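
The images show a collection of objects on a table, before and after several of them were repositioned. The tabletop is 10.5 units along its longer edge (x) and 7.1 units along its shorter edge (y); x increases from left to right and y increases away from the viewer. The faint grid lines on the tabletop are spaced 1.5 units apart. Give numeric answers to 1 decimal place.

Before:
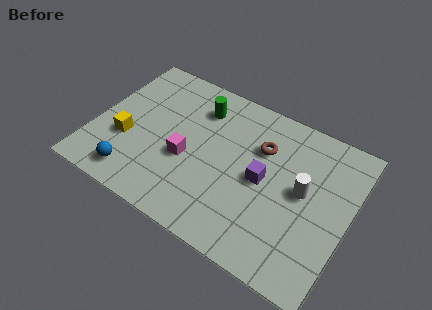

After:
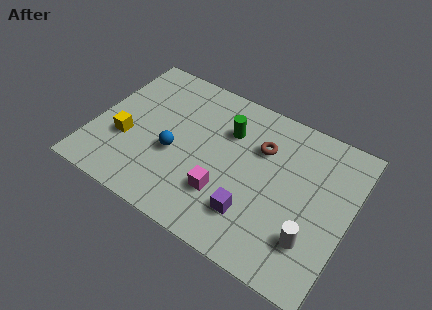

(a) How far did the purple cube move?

1.7

From (7.0, 3.5) to (6.8, 1.8), the purple cube covered √(0.2² + 1.7²) ≈ 1.7 units.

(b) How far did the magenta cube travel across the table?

1.9

The magenta cube moved from about (3.9, 2.9) to (5.6, 2.1), a distance of √(1.7² + 0.8²) ≈ 1.9.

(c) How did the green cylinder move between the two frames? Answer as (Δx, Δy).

(1.3, -0.5)

The green cylinder was at about (4.0, 5.5) and moved to about (5.3, 5.0).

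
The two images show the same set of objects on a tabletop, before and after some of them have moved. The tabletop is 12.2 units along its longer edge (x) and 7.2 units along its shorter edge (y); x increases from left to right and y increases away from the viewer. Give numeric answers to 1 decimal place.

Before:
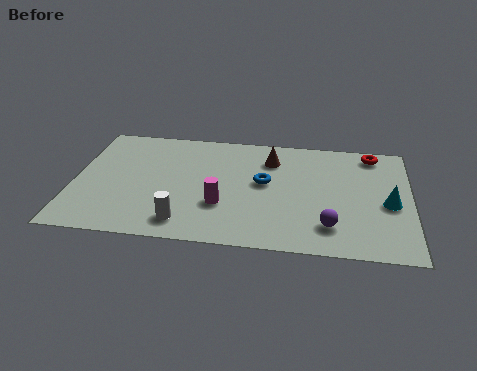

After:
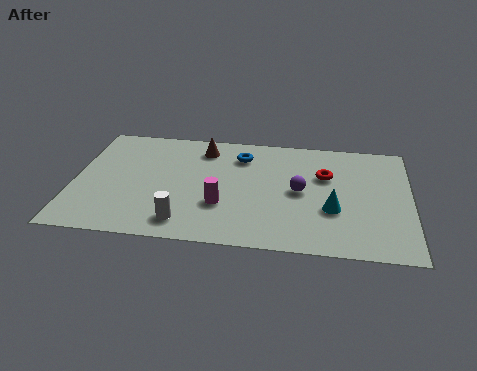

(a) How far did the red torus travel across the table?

2.3

The red torus was near (10.8, 6.3) before and (9.1, 4.7) after, so it travelled √(1.7² + 1.6²) ≈ 2.3 units.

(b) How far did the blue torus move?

1.8

The blue torus moved from about (6.9, 4.0) to (6.0, 5.6), a distance of √(0.9² + 1.6²) ≈ 1.8.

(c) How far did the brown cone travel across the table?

2.5

From (7.1, 5.5) to (4.6, 5.9), the brown cone covered √(2.5² + 0.4²) ≈ 2.5 units.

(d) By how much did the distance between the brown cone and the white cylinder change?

-0.5

The distance was about 5.2 in the first image and 4.7 in the second, so they moved 0.5 units closer together.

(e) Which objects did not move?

the magenta cylinder and the white cylinder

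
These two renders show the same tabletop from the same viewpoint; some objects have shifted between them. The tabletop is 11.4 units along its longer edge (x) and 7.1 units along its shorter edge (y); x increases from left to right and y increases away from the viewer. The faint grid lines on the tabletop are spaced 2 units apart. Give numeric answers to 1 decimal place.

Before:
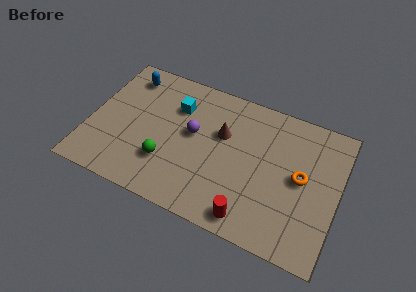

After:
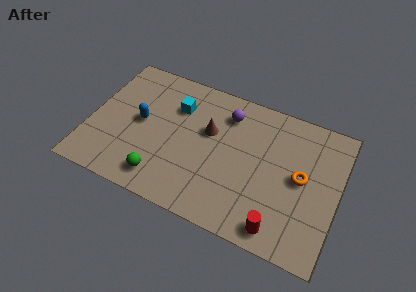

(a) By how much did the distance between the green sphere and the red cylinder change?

+1.2

They were about 4.2 units apart before and 5.4 after — 1.2 units further apart.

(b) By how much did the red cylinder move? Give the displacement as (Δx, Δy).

(1.3, 0.0)

The red cylinder was at about (7.7, 0.9) and moved to about (9.0, 0.9).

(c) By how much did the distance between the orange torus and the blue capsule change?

-1.2

The distance was about 8.6 in the first image and 7.4 in the second, so they moved 1.2 units closer together.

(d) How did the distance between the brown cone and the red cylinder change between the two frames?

+1.0

They were about 4.0 units apart before and 5.0 after — 1.0 units further apart.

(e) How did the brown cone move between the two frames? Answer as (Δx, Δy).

(-0.6, -0.1)

The brown cone started near (6.0, 4.5) and ended near (5.4, 4.4).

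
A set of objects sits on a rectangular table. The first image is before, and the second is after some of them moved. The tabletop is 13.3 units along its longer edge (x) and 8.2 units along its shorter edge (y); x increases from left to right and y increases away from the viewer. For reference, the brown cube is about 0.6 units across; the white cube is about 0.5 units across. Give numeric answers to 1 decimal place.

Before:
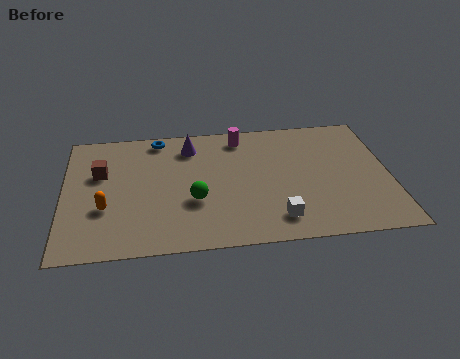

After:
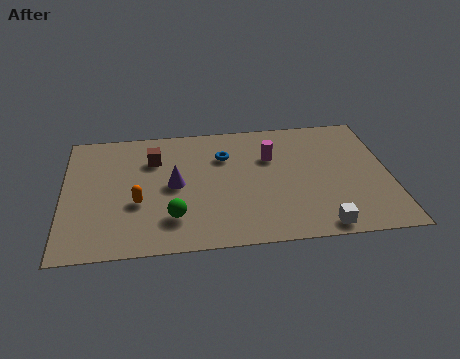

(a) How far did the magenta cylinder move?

1.9

The magenta cylinder moved from about (7.3, 7.0) to (8.5, 5.5), a distance of √(1.2² + 1.5²) ≈ 1.9.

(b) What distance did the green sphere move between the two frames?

1.3

From (5.3, 3.0) to (4.4, 2.0), the green sphere covered √(0.9² + 1.0²) ≈ 1.3 units.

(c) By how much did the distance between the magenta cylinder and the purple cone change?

+2.1

The distance was about 2.1 in the first image and 4.2 in the second, so they moved 2.1 units further apart.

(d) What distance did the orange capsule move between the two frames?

1.3

The orange capsule moved from about (1.7, 2.9) to (3.0, 3.1), a distance of √(1.3² + 0.2²) ≈ 1.3.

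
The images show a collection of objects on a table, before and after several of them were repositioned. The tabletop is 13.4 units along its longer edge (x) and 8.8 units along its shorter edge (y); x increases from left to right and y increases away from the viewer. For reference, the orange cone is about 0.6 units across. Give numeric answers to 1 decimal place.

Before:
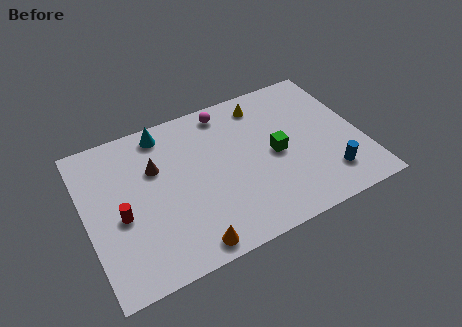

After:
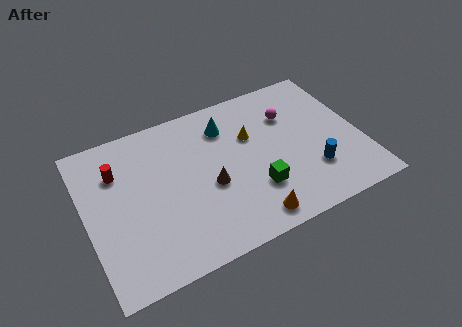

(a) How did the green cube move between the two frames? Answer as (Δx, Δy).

(-1.2, -1.6)

The green cube was at about (9.2, 4.2) and moved to about (8.0, 2.6).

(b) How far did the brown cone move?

3.2

From (3.5, 5.8) to (5.9, 3.7), the brown cone covered √(2.4² + 2.1²) ≈ 3.2 units.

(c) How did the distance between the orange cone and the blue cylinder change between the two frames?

-3.5

They were about 7.1 units apart before and 3.6 after — 3.5 units closer together.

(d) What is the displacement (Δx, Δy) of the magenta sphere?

(3.0, -1.5)

The magenta sphere started near (7.2, 7.7) and ended near (10.2, 6.2).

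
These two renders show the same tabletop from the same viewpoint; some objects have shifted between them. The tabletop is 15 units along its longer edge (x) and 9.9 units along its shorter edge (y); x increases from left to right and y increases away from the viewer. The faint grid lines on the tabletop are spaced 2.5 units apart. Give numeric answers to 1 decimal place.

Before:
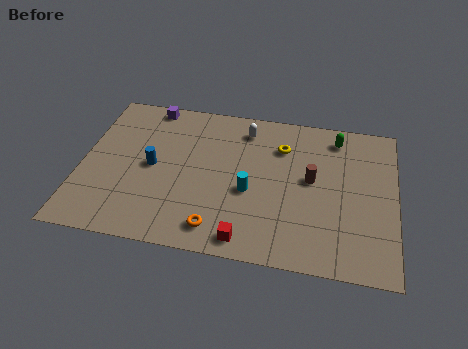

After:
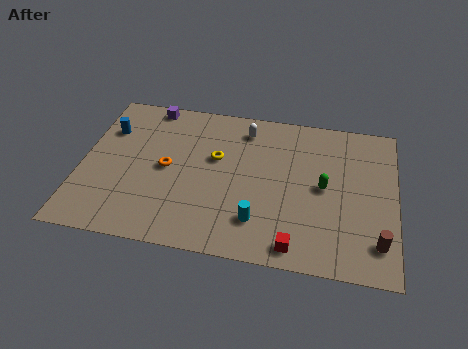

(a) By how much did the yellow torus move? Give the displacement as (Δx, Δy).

(-3.1, -1.3)

The yellow torus started near (9.5, 7.3) and ended near (6.4, 6.0).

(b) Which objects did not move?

the white capsule and the purple cube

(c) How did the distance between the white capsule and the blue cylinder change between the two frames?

+1.3

The distance was about 5.4 in the first image and 6.7 in the second, so they moved 1.3 units further apart.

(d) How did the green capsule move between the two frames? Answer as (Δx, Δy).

(-0.5, -3.4)

The green capsule was at about (12.1, 8.4) and moved to about (11.6, 5.0).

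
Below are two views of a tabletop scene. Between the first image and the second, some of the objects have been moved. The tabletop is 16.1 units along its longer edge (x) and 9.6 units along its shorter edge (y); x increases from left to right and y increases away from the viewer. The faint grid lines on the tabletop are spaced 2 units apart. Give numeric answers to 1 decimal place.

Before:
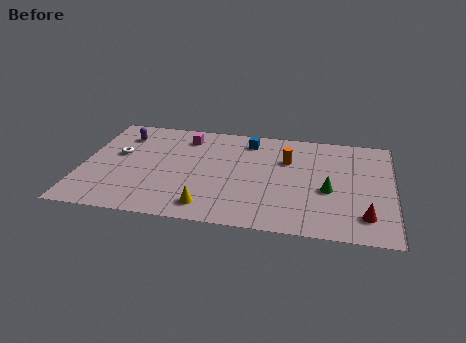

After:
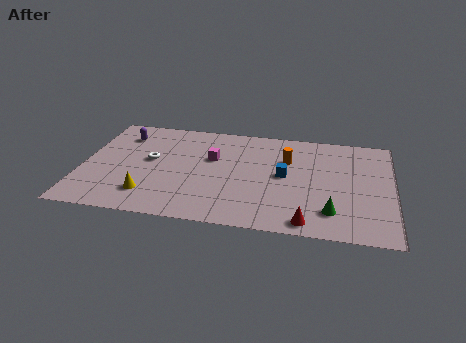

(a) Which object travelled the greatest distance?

the blue cube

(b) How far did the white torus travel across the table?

1.7

From (1.8, 5.6) to (3.5, 5.3), the white torus covered √(1.7² + 0.3²) ≈ 1.7 units.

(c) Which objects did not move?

the orange cylinder and the purple capsule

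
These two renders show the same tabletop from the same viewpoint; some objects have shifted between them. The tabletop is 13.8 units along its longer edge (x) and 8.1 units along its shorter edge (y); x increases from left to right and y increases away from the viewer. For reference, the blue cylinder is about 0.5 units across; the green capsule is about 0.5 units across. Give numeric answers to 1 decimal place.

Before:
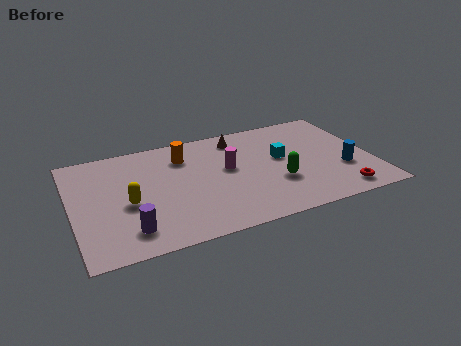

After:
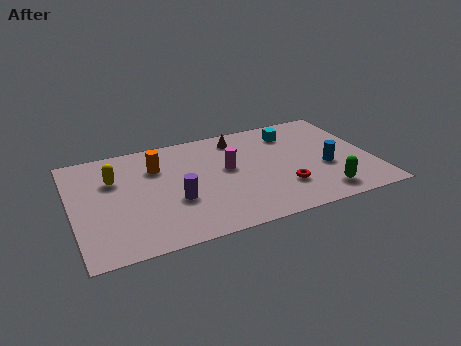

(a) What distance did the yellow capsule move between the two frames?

2.1

The yellow capsule moved from about (2.5, 3.5) to (2.0, 5.5), a distance of √(0.5² + 2.0²) ≈ 2.1.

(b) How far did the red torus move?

2.8

The red torus moved from about (12.0, 1.1) to (9.5, 2.3), a distance of √(2.5² + 1.2²) ≈ 2.8.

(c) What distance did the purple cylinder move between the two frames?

2.6

From (2.4, 1.6) to (4.6, 3.0), the purple cylinder covered √(2.2² + 1.4²) ≈ 2.6 units.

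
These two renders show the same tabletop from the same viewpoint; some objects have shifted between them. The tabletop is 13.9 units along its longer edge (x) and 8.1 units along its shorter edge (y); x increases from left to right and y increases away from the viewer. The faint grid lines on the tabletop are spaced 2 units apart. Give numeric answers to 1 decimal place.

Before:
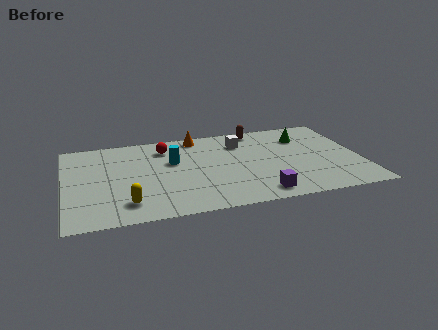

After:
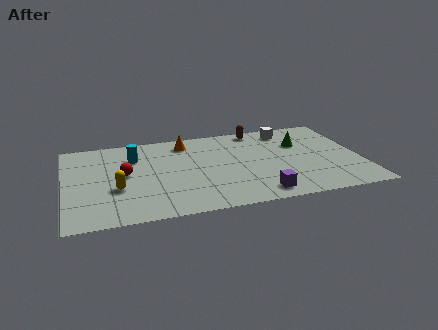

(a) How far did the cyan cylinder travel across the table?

2.0

The cyan cylinder moved from about (5.1, 5.0) to (3.3, 5.8), a distance of √(1.8² + 0.8²) ≈ 2.0.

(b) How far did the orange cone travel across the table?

0.8

The orange cone moved from about (6.4, 7.2) to (5.8, 6.7), a distance of √(0.6² + 0.5²) ≈ 0.8.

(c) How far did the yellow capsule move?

1.5

The yellow capsule was near (2.8, 1.6) before and (2.4, 3.0) after, so it travelled √(0.4² + 1.4²) ≈ 1.5 units.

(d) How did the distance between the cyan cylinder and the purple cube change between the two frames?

+1.9

The distance was about 5.4 in the first image and 7.3 in the second, so they moved 1.9 units further apart.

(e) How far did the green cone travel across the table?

0.6

From (11.4, 6.0) to (11.2, 5.4), the green cone covered √(0.2² + 0.6²) ≈ 0.6 units.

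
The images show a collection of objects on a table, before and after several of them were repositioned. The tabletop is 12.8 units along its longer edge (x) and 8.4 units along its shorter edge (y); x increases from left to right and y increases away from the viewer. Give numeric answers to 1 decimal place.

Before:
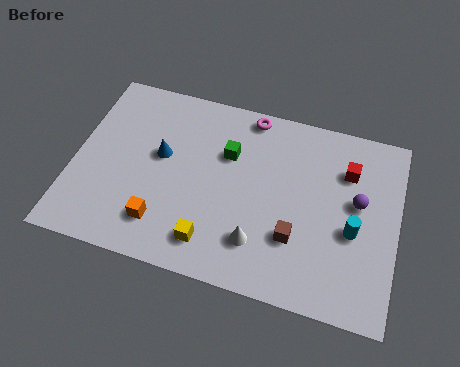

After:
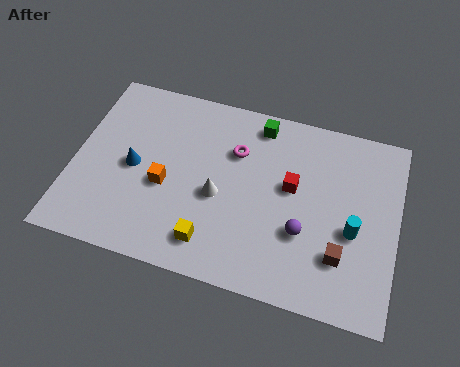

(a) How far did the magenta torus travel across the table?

1.8

The magenta torus was near (6.7, 7.6) before and (6.3, 5.8) after, so it travelled √(0.4² + 1.8²) ≈ 1.8 units.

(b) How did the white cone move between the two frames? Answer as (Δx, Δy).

(-1.7, 1.6)

From the two frames, the white cone sits at roughly (7.5, 2.0) before and (5.8, 3.6) after.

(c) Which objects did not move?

the yellow cube and the cyan cylinder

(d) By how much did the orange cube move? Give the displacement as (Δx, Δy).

(0.0, 1.7)

From the two frames, the orange cube sits at roughly (3.7, 1.8) before and (3.7, 3.5) after.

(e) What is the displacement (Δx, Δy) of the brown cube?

(1.8, -0.3)

The brown cube was at about (8.9, 2.6) and moved to about (10.7, 2.3).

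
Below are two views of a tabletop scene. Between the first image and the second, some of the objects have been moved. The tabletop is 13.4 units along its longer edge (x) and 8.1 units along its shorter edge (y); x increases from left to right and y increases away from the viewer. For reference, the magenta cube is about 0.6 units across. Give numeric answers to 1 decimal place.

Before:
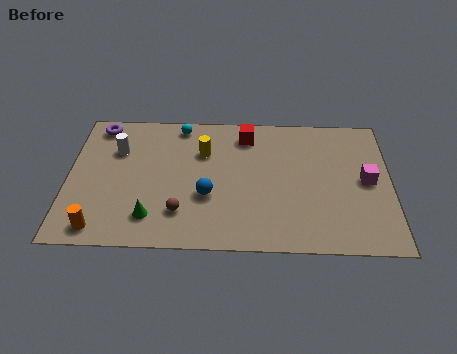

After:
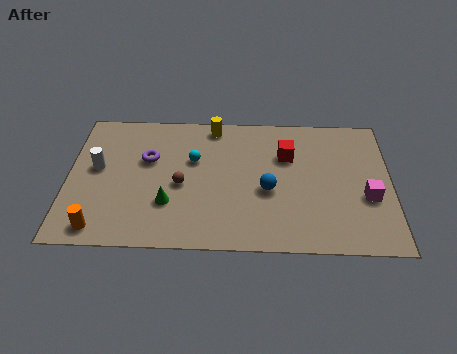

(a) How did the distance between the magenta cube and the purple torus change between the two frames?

-2.3

They were about 11.6 units apart before and 9.3 after — 2.3 units closer together.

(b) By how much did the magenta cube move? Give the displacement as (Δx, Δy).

(0.0, -1.0)

From the two frames, the magenta cube sits at roughly (12.4, 4.1) before and (12.4, 3.1) after.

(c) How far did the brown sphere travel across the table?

1.6

The brown sphere was near (4.7, 2.0) before and (4.7, 3.6) after, so it travelled √(0.0² + 1.6²) ≈ 1.6 units.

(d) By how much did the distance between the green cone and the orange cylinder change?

+1.0

The distance was about 2.2 in the first image and 3.2 in the second, so they moved 1.0 units further apart.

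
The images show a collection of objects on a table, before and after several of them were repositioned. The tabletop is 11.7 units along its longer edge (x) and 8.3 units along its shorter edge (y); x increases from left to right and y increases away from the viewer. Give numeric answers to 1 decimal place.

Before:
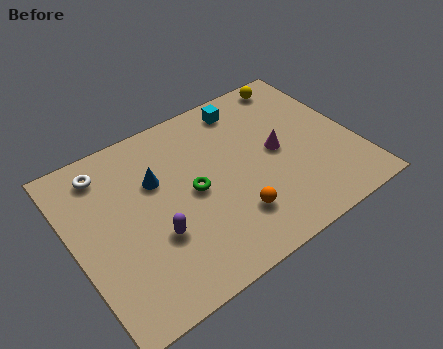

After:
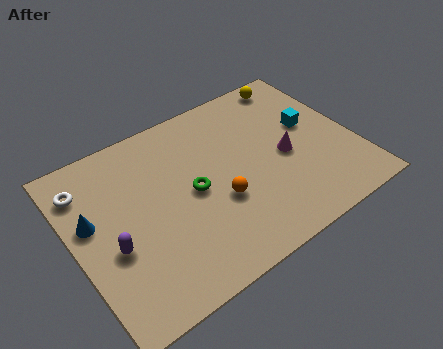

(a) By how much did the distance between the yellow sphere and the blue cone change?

+2.8

The distance was about 6.7 in the first image and 9.5 in the second, so they moved 2.8 units further apart.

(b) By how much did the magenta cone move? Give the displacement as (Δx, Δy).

(0.3, -0.4)

The magenta cone started near (8.5, 4.2) and ended near (8.8, 3.8).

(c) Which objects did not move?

the yellow sphere and the green torus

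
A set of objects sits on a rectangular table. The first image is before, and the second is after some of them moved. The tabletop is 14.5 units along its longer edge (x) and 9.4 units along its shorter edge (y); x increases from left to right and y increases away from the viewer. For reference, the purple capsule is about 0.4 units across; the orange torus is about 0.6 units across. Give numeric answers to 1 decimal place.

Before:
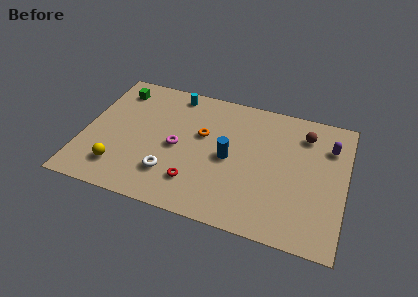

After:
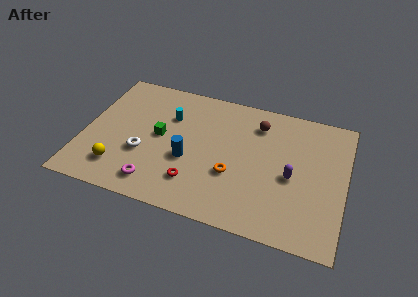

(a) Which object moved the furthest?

the green cube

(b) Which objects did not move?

the yellow sphere and the red torus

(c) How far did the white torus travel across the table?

1.9

From (5.0, 2.4) to (3.4, 3.4), the white torus covered √(1.6² + 1.0²) ≈ 1.9 units.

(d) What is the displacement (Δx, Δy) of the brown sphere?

(-2.6, 0.0)

The brown sphere was at about (12.1, 7.4) and moved to about (9.5, 7.4).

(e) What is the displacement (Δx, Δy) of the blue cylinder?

(-2.2, -0.8)

The blue cylinder started near (8.1, 4.5) and ended near (5.9, 3.7).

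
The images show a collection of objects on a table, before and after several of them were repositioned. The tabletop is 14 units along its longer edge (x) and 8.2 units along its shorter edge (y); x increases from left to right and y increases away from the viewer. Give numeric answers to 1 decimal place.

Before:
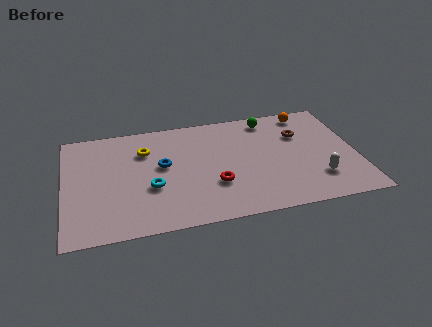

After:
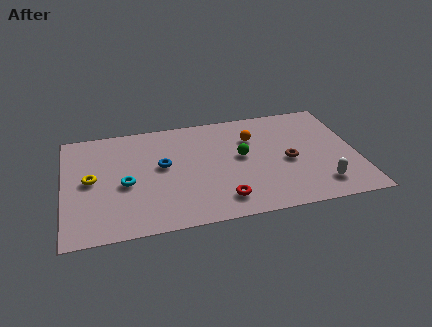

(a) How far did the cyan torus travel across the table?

1.3

The cyan torus moved from about (4.1, 3.1) to (2.9, 3.6), a distance of √(1.2² + 0.5²) ≈ 1.3.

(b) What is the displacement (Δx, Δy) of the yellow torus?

(-2.6, -1.7)

The yellow torus was at about (3.9, 5.9) and moved to about (1.3, 4.2).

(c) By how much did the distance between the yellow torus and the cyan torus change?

-1.1

Before: roughly 2.8 units apart; after: 1.7. That's 1.1 units closer together.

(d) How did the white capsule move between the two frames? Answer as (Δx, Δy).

(0.1, -0.5)

The white capsule started near (12.0, 2.1) and ended near (12.1, 1.6).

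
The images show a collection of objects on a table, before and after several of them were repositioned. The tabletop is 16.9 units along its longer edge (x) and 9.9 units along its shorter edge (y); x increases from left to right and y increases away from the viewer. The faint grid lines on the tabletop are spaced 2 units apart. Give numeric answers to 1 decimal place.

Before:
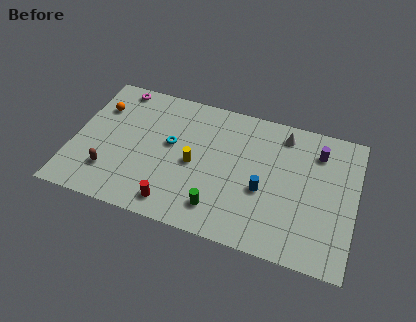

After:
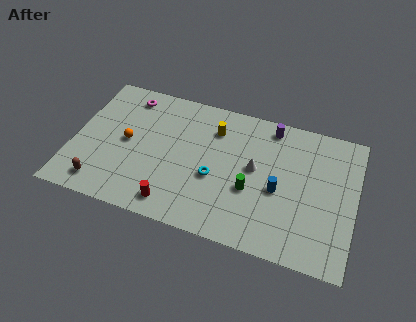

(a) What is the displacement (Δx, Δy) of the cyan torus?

(2.8, -1.6)

The cyan torus started near (5.8, 5.6) and ended near (8.6, 4.0).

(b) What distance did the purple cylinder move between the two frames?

3.1

The purple cylinder was near (14.5, 7.7) before and (11.6, 8.7) after, so it travelled √(2.9² + 1.0²) ≈ 3.1 units.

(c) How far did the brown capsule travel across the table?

1.1

The brown capsule moved from about (2.4, 2.5) to (2.0, 1.5), a distance of √(0.4² + 1.0²) ≈ 1.1.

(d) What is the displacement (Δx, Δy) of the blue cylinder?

(0.9, 0.3)

From the two frames, the blue cylinder sits at roughly (11.5, 4.0) before and (12.4, 4.3) after.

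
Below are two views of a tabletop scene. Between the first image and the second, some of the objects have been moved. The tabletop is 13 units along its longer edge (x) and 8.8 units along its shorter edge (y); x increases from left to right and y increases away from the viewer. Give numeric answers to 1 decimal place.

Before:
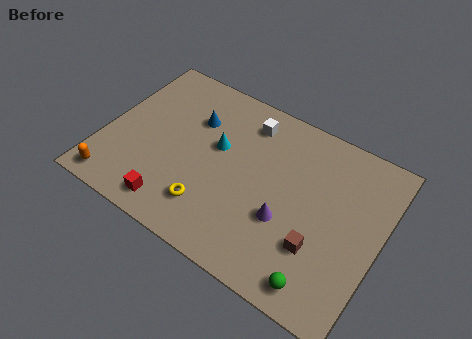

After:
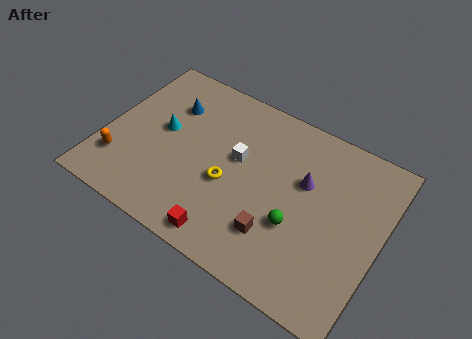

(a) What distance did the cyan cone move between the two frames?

2.6

The cyan cone was near (5.2, 5.2) before and (2.6, 4.8) after, so it travelled √(2.6² + 0.4²) ≈ 2.6 units.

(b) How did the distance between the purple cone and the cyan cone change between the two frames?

+2.6

Before: roughly 4.1 units apart; after: 6.7. That's 2.6 units further apart.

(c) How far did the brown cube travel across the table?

1.9

The brown cube was near (10.4, 2.7) before and (8.5, 2.3) after, so it travelled √(1.9² + 0.4²) ≈ 1.9 units.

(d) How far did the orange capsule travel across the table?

1.2

From (1.0, 1.0) to (1.0, 2.2), the orange capsule covered √(0.0² + 1.2²) ≈ 1.2 units.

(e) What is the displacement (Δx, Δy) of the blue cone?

(-1.2, 0.2)

The blue cone started near (3.9, 6.1) and ended near (2.7, 6.3).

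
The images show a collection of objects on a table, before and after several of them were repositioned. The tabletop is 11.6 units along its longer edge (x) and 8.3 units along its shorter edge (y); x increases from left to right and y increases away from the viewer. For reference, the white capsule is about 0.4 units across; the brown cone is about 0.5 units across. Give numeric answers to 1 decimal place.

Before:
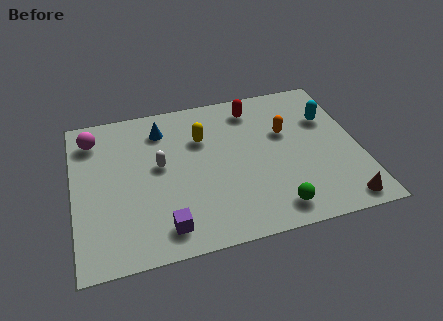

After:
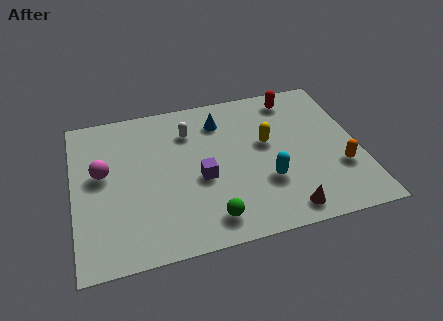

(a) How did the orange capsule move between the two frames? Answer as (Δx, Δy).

(2.0, -2.5)

The orange capsule was at about (8.7, 5.2) and moved to about (10.7, 2.7).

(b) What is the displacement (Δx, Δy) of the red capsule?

(1.7, 0.2)

The red capsule was at about (7.5, 6.9) and moved to about (9.2, 7.1).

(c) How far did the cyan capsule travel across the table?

4.0

The cyan capsule was near (10.5, 5.6) before and (7.7, 2.7) after, so it travelled √(2.8² + 2.9²) ≈ 4.0 units.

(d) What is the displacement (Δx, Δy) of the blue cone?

(2.4, -0.1)

The blue cone was at about (3.7, 6.6) and moved to about (6.1, 6.5).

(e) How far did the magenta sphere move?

2.0

The magenta sphere moved from about (0.9, 6.7) to (1.2, 4.7), a distance of √(0.3² + 2.0²) ≈ 2.0.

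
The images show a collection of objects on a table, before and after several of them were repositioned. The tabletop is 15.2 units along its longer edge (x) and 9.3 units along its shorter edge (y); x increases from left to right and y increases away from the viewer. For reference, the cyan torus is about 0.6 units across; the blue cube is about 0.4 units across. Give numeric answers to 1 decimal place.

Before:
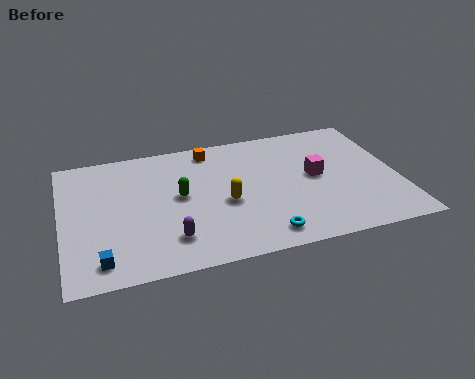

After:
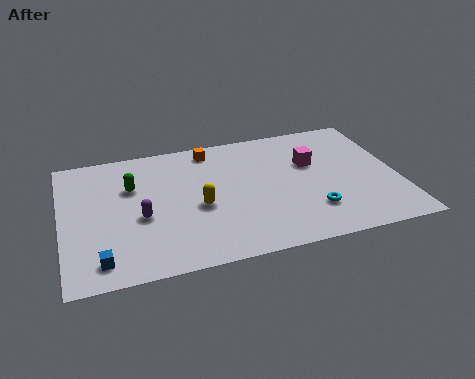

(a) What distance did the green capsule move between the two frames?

2.4

From (5.3, 5.0) to (3.2, 6.2), the green capsule covered √(2.1² + 1.2²) ≈ 2.4 units.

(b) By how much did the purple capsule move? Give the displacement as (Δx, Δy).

(-1.2, 1.8)

The purple capsule started near (4.7, 2.1) and ended near (3.5, 3.9).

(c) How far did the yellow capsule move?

1.2

From (7.3, 4.0) to (6.1, 4.0), the yellow capsule covered √(1.2² + 0.0²) ≈ 1.2 units.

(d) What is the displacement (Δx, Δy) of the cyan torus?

(2.3, 1.1)

From the two frames, the cyan torus sits at roughly (8.8, 1.3) before and (11.1, 2.4) after.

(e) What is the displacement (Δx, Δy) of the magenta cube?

(-0.1, 1.0)

From the two frames, the magenta cube sits at roughly (11.5, 4.9) before and (11.4, 5.9) after.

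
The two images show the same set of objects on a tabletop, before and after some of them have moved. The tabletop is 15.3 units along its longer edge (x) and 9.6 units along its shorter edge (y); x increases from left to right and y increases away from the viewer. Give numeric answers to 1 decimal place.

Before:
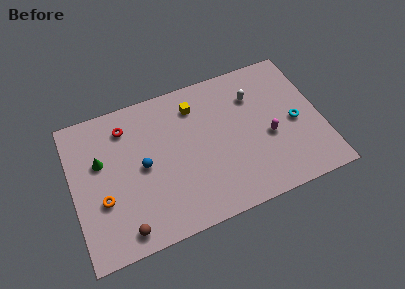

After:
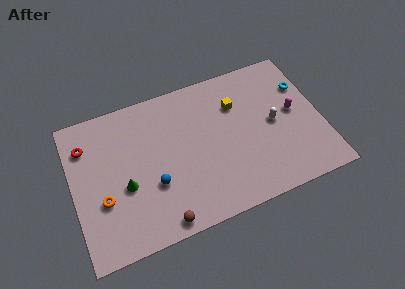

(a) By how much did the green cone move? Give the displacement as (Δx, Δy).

(1.3, -2.1)

The green cone started near (1.8, 6.0) and ended near (3.1, 3.9).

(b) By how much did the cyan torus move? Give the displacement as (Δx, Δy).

(0.8, 2.3)

The cyan torus was at about (13.7, 4.4) and moved to about (14.5, 6.7).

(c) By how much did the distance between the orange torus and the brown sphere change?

+1.7

They were about 2.5 units apart before and 4.2 after — 1.7 units further apart.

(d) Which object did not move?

the orange torus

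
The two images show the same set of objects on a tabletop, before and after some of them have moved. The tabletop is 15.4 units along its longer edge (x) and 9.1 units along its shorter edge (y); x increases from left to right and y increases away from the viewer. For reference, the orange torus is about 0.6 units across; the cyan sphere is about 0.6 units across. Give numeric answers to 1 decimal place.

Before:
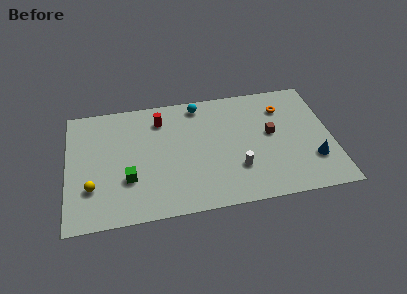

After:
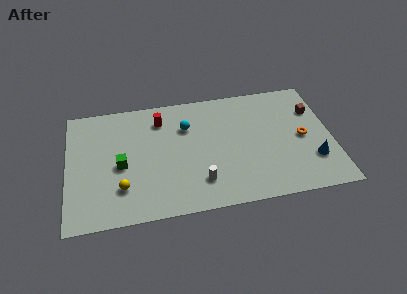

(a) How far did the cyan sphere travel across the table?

1.8

The cyan sphere was near (7.8, 8.0) before and (7.0, 6.4) after, so it travelled √(0.8² + 1.6²) ≈ 1.8 units.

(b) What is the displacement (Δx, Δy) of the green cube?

(-0.4, 1.1)

The green cube was at about (3.5, 3.0) and moved to about (3.1, 4.1).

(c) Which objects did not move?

the red cylinder and the blue cone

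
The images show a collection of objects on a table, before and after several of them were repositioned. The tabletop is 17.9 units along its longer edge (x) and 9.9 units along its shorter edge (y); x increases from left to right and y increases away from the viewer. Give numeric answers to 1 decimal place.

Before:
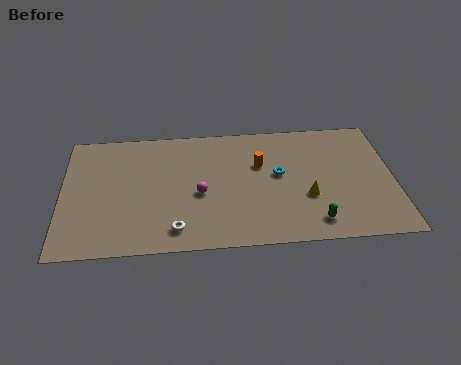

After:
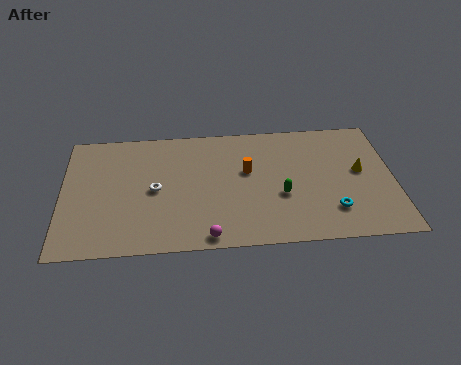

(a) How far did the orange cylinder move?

0.9

From (10.7, 6.4) to (10.0, 5.9), the orange cylinder covered √(0.7² + 0.5²) ≈ 0.9 units.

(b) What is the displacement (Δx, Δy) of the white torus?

(-1.1, 3.2)

The white torus started near (6.1, 1.6) and ended near (5.0, 4.8).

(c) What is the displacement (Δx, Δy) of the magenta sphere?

(0.4, -3.4)

From the two frames, the magenta sphere sits at roughly (7.4, 4.3) before and (7.8, 0.9) after.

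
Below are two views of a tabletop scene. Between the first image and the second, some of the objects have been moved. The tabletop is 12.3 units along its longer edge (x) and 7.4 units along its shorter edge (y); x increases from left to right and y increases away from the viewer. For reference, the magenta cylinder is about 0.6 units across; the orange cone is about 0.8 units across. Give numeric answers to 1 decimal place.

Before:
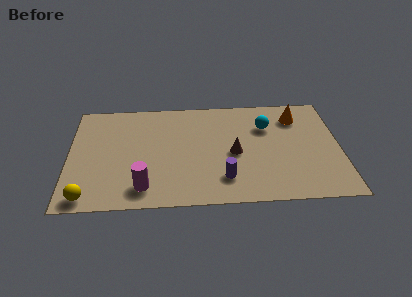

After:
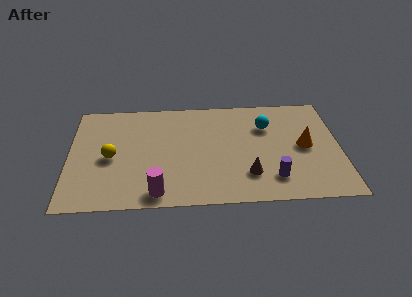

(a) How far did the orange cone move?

2.1

From (10.4, 5.8) to (10.7, 3.7), the orange cone covered √(0.3² + 2.1²) ≈ 2.1 units.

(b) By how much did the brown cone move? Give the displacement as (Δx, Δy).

(0.6, -1.5)

The brown cone was at about (7.5, 3.4) and moved to about (8.1, 1.9).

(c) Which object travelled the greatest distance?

the yellow sphere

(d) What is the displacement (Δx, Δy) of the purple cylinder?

(2.2, -0.1)

From the two frames, the purple cylinder sits at roughly (7.0, 1.7) before and (9.2, 1.6) after.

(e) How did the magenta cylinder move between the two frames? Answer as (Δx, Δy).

(0.6, -0.4)

The magenta cylinder was at about (3.4, 1.3) and moved to about (4.0, 0.9).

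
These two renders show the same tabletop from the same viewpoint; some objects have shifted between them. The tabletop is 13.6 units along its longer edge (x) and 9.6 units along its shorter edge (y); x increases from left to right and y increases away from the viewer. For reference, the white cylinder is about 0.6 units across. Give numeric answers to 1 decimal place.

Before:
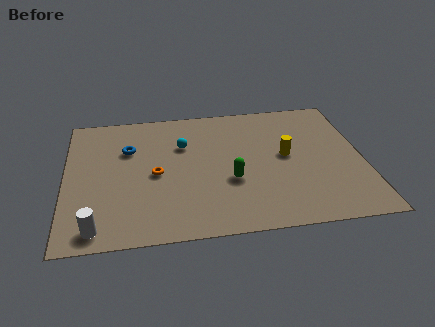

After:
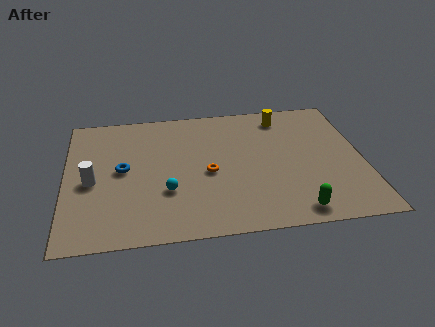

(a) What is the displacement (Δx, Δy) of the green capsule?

(2.8, -2.5)

The green capsule was at about (7.5, 3.6) and moved to about (10.3, 1.1).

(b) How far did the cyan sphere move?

3.4

The cyan sphere moved from about (5.4, 6.5) to (4.6, 3.2), a distance of √(0.8² + 3.3²) ≈ 3.4.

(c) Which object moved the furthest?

the green capsule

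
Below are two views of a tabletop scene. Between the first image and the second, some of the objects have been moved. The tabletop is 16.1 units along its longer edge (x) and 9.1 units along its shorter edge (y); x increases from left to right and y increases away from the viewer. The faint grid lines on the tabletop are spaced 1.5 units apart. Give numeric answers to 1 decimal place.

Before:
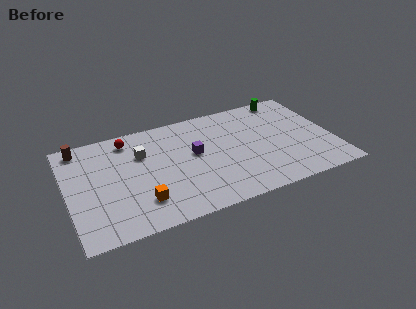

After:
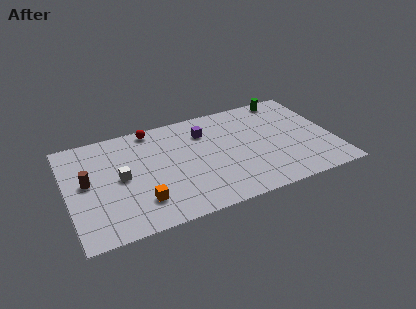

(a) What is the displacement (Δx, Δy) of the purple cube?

(0.8, 1.7)

From the two frames, the purple cube sits at roughly (7.7, 5.1) before and (8.5, 6.8) after.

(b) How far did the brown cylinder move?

3.1

The brown cylinder moved from about (1.0, 8.0) to (1.2, 4.9), a distance of √(0.2² + 3.1²) ≈ 3.1.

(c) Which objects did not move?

the green cylinder and the orange cube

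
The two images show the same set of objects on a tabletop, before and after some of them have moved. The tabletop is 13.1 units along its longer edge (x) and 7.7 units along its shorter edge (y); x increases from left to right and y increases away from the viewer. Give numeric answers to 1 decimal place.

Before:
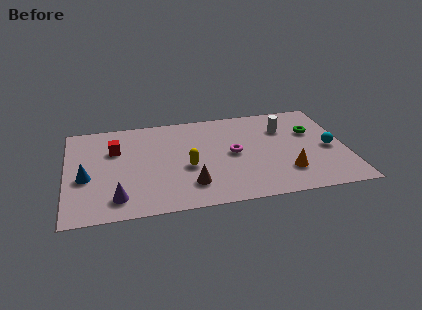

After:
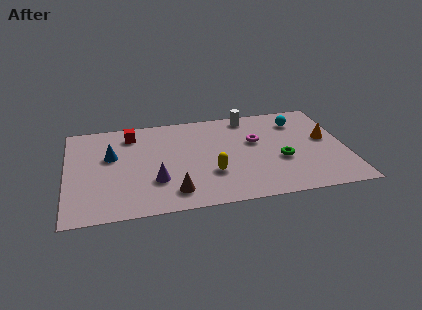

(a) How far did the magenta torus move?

1.4

From (7.8, 3.9) to (8.9, 4.7), the magenta torus covered √(1.1² + 0.8²) ≈ 1.4 units.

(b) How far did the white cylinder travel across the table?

2.1

The white cylinder moved from about (10.3, 5.5) to (8.7, 6.8), a distance of √(1.6² + 1.3²) ≈ 2.1.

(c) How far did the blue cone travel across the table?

1.9

From (0.9, 3.2) to (2.1, 4.7), the blue cone covered √(1.2² + 1.5²) ≈ 1.9 units.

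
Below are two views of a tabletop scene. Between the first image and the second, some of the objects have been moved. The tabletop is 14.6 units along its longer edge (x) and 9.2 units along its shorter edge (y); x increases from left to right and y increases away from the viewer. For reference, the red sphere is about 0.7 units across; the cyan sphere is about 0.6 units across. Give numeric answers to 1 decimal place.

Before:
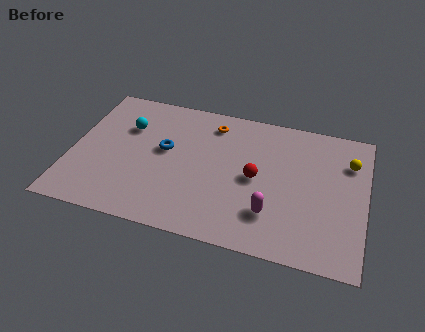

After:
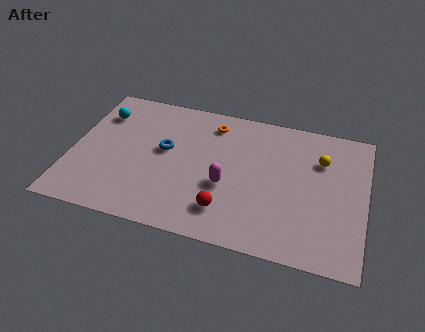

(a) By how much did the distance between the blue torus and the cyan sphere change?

+1.5

The distance was about 2.3 in the first image and 3.8 in the second, so they moved 1.5 units further apart.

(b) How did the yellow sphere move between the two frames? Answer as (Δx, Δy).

(-1.4, -0.2)

The yellow sphere was at about (13.7, 6.7) and moved to about (12.3, 6.5).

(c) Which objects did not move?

the orange torus and the blue torus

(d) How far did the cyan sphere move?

1.5

The cyan sphere moved from about (2.6, 6.3) to (1.2, 6.9), a distance of √(1.4² + 0.6²) ≈ 1.5.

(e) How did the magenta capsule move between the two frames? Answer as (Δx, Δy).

(-2.3, 1.2)

The magenta capsule started near (10.1, 2.4) and ended near (7.8, 3.6).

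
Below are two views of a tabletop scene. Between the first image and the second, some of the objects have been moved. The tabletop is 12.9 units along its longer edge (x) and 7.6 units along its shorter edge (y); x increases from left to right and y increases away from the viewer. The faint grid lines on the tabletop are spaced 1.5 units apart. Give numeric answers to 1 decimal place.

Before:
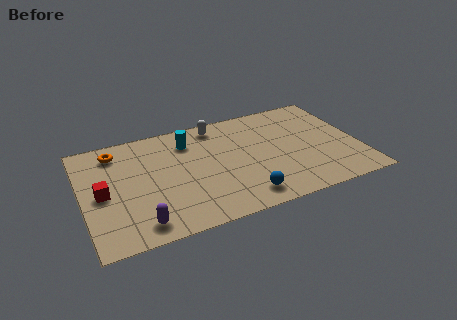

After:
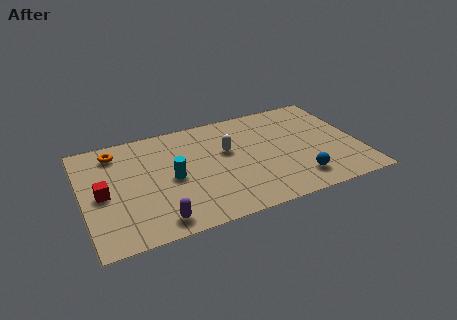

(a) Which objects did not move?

the orange torus and the red cube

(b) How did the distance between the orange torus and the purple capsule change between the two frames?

+0.3

The distance was about 5.2 in the first image and 5.5 in the second, so they moved 0.3 units further apart.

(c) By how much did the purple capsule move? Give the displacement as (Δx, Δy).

(0.8, -0.1)

The purple capsule started near (2.4, 1.1) and ended near (3.2, 1.0).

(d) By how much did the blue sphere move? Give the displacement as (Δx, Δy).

(2.6, 0.3)

From the two frames, the blue sphere sits at roughly (7.2, 1.2) before and (9.8, 1.5) after.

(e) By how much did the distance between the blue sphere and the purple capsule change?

+1.8

They were about 4.8 units apart before and 6.6 after — 1.8 units further apart.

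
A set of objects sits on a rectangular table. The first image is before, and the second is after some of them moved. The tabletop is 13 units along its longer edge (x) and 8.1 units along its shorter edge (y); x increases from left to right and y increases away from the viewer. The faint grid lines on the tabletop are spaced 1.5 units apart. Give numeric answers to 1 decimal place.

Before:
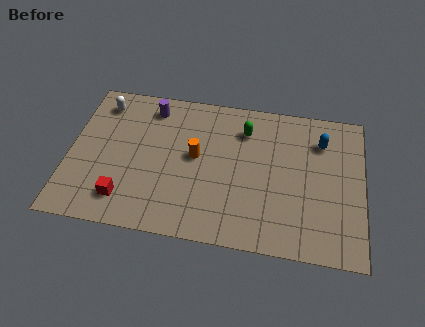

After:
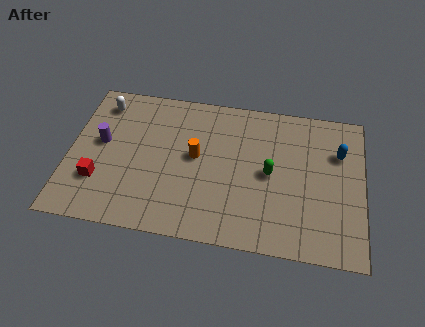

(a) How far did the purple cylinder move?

3.1

The purple cylinder moved from about (3.5, 6.8) to (1.4, 4.5), a distance of √(2.1² + 2.3²) ≈ 3.1.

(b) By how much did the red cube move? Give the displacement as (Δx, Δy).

(-1.2, 0.8)

The red cube was at about (2.6, 1.6) and moved to about (1.4, 2.4).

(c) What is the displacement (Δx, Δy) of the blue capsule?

(0.8, -0.5)

From the two frames, the blue capsule sits at roughly (11.1, 6.1) before and (11.9, 5.6) after.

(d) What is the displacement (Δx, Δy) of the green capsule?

(1.2, -2.2)

The green capsule started near (7.7, 6.2) and ended near (8.9, 4.0).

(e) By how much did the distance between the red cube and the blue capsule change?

+1.4

They were about 9.6 units apart before and 11.0 after — 1.4 units further apart.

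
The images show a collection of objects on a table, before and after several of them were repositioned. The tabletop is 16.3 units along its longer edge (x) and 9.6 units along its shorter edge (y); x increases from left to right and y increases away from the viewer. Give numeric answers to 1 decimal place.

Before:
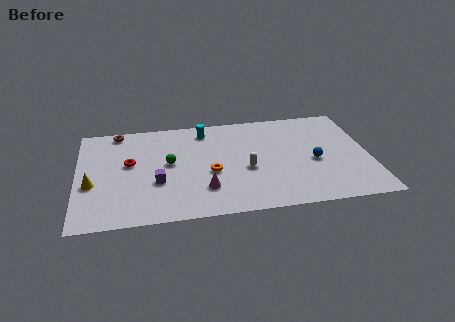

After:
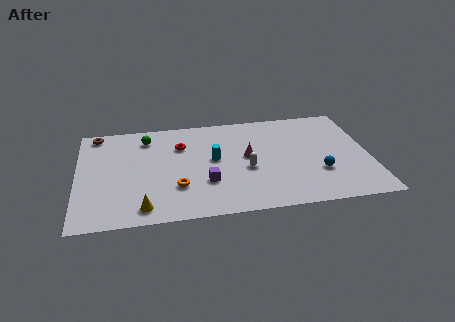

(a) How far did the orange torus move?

2.2

The orange torus was near (7.4, 4.0) before and (5.5, 2.9) after, so it travelled √(1.9² + 1.1²) ≈ 2.2 units.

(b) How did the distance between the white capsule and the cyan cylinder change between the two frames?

-2.5

The distance was about 4.7 in the first image and 2.2 in the second, so they moved 2.5 units closer together.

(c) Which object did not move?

the white capsule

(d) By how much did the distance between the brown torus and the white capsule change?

+1.0

Before: roughly 8.5 units apart; after: 9.5. That's 1.0 units further apart.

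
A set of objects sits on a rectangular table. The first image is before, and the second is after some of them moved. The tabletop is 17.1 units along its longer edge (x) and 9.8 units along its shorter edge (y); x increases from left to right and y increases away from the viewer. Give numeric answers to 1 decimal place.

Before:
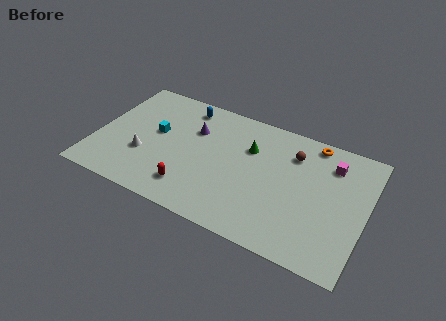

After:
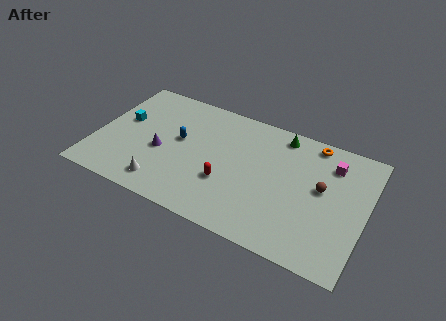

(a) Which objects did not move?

the orange torus and the magenta cube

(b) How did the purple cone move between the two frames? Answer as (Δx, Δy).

(-1.8, -2.6)

From the two frames, the purple cone sits at roughly (6.0, 6.7) before and (4.2, 4.1) after.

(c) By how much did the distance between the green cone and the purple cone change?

+4.9

The distance was about 3.6 in the first image and 8.5 in the second, so they moved 4.9 units further apart.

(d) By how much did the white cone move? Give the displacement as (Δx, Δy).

(1.5, -1.8)

From the two frames, the white cone sits at roughly (3.2, 3.4) before and (4.7, 1.6) after.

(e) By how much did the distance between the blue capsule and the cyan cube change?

+0.4

They were about 3.3 units apart before and 3.7 after — 0.4 units further apart.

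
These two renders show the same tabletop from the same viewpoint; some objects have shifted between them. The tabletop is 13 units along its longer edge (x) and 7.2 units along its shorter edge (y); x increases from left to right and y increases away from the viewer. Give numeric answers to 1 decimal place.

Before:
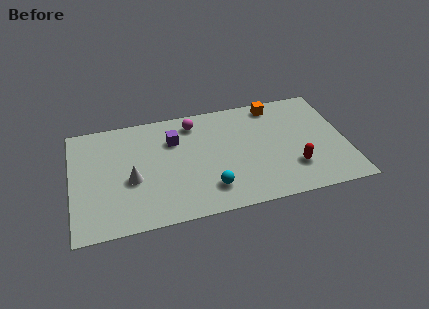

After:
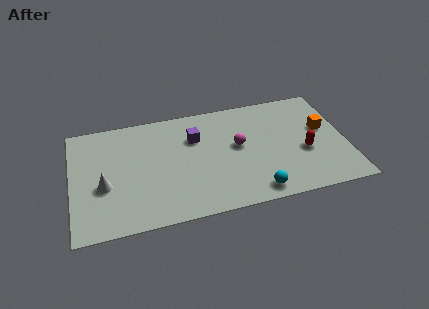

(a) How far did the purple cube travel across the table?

1.0

From (4.9, 5.1) to (5.9, 5.0), the purple cube covered √(1.0² + 0.1²) ≈ 1.0 units.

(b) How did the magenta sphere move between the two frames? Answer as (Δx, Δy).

(2.0, -2.0)

The magenta sphere started near (5.9, 6.0) and ended near (7.9, 4.0).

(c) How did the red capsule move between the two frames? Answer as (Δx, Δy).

(0.6, 0.9)

From the two frames, the red capsule sits at roughly (10.4, 2.0) before and (11.0, 2.9) after.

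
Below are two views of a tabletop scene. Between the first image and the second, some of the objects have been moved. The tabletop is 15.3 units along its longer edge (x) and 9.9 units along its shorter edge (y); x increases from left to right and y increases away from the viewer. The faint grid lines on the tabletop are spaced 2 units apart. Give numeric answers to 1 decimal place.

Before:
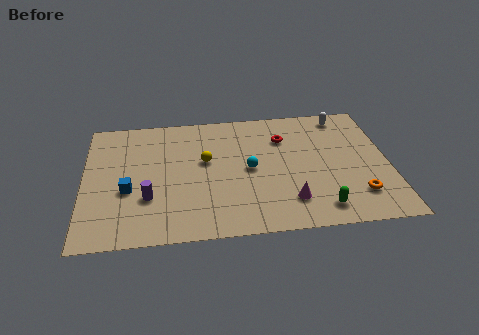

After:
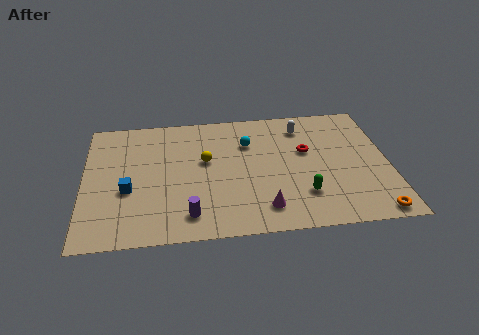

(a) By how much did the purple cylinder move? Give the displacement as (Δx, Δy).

(2.0, -1.5)

The purple cylinder started near (3.2, 3.2) and ended near (5.2, 1.7).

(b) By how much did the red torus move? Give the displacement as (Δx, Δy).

(1.1, -1.2)

From the two frames, the red torus sits at roughly (10.1, 7.2) before and (11.2, 6.0) after.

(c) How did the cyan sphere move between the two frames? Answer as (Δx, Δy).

(0.0, 2.1)

From the two frames, the cyan sphere sits at roughly (8.3, 4.9) before and (8.3, 7.0) after.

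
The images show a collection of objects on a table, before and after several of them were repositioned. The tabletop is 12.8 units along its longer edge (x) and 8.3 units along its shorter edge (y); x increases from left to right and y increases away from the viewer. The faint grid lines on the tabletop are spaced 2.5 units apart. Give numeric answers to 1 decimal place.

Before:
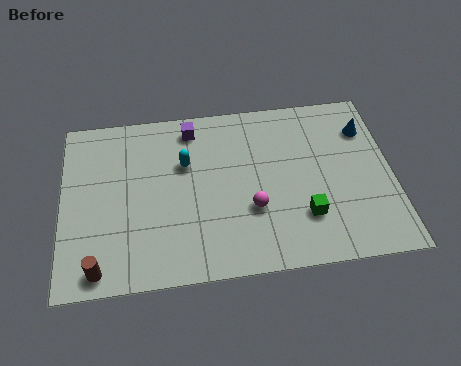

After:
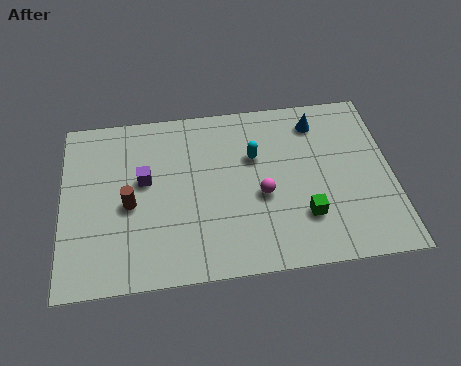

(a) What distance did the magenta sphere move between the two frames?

0.7

The magenta sphere moved from about (7.3, 2.9) to (7.7, 3.5), a distance of √(0.4² + 0.6²) ≈ 0.7.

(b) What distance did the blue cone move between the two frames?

2.0

The blue cone was near (11.9, 6.2) before and (10.0, 6.8) after, so it travelled √(1.9² + 0.6²) ≈ 2.0 units.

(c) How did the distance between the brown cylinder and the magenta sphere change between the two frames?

-1.1

They were about 6.2 units apart before and 5.1 after — 1.1 units closer together.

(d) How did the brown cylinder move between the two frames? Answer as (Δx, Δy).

(1.2, 2.8)

From the two frames, the brown cylinder sits at roughly (1.4, 0.9) before and (2.6, 3.7) after.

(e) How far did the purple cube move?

3.0

The purple cube was near (5.1, 7.1) before and (3.2, 4.8) after, so it travelled √(1.9² + 2.3²) ≈ 3.0 units.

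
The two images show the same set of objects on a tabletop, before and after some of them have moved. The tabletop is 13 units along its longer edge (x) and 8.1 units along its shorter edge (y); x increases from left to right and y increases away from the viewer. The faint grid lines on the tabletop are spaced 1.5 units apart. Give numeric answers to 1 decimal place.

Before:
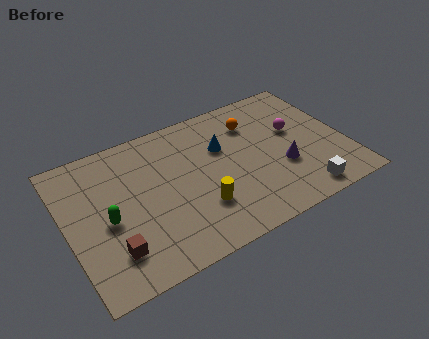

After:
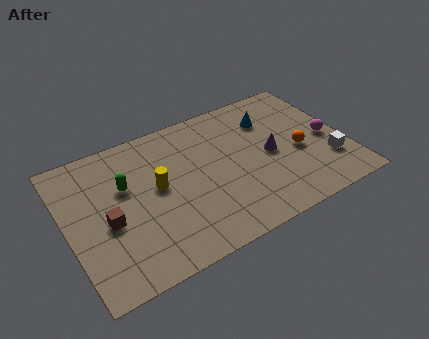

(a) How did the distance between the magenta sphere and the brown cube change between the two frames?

+0.9

They were about 9.5 units apart before and 10.4 after — 0.9 units further apart.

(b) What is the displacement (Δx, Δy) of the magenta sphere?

(1.4, -1.1)

The magenta sphere was at about (10.8, 4.8) and moved to about (12.2, 3.7).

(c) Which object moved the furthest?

the orange sphere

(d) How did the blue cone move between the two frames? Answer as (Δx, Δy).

(2.4, 0.7)

The blue cone started near (7.4, 5.3) and ended near (9.8, 6.0).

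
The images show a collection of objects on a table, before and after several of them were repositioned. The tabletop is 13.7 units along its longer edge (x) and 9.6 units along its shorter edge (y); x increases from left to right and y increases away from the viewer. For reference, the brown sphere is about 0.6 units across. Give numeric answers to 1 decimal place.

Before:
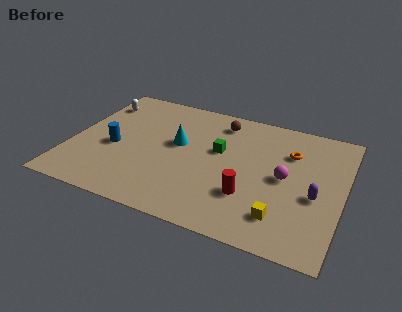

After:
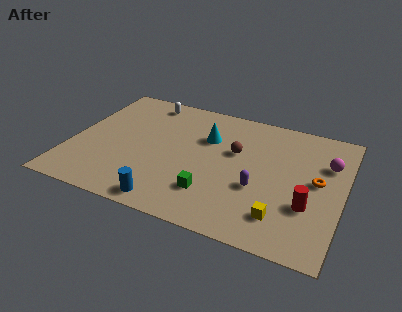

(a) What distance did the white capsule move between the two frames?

2.6

The white capsule moved from about (0.9, 7.5) to (3.3, 8.4), a distance of √(2.4² + 0.9²) ≈ 2.6.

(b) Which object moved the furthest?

the blue cylinder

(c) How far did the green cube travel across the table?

3.3

The green cube moved from about (7.4, 5.7) to (7.4, 2.4), a distance of √(0.0² + 3.3²) ≈ 3.3.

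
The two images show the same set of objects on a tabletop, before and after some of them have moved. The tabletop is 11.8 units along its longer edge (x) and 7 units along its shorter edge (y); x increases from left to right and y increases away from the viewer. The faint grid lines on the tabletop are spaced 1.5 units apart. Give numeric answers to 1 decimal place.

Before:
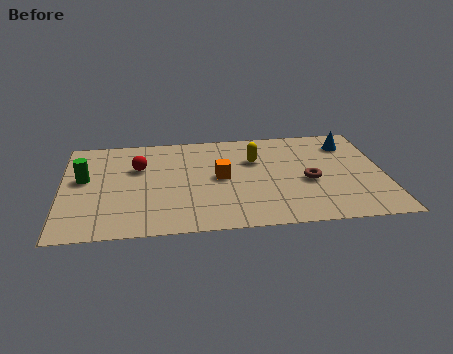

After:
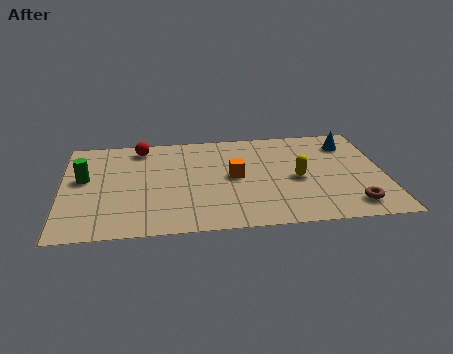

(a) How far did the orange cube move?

0.5

From (5.8, 3.6) to (6.3, 3.6), the orange cube covered √(0.5² + 0.0²) ≈ 0.5 units.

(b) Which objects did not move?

the green cylinder and the blue cone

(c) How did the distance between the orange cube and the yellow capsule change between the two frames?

+0.6

Before: roughly 1.7 units apart; after: 2.3. That's 0.6 units further apart.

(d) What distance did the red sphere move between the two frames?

1.4

The red sphere was near (2.8, 4.6) before and (2.9, 6.0) after, so it travelled √(0.1² + 1.4²) ≈ 1.4 units.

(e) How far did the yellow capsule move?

2.1

The yellow capsule moved from about (7.1, 4.7) to (8.6, 3.2), a distance of √(1.5² + 1.5²) ≈ 2.1.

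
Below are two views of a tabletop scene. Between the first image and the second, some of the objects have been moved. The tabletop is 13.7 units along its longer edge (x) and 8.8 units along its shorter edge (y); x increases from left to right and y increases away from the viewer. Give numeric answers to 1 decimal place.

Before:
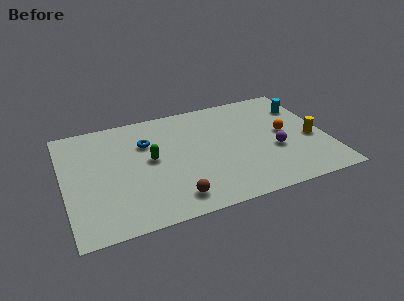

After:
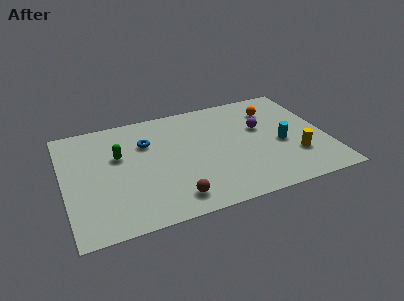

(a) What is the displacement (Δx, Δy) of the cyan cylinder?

(-1.5, -2.7)

The cyan cylinder was at about (12.8, 6.5) and moved to about (11.3, 3.8).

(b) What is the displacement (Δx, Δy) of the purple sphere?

(-0.5, 2.0)

The purple sphere started near (10.9, 3.4) and ended near (10.4, 5.4).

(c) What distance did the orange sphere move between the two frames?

2.1

The orange sphere was near (11.6, 4.6) before and (11.2, 6.7) after, so it travelled √(0.4² + 2.1²) ≈ 2.1 units.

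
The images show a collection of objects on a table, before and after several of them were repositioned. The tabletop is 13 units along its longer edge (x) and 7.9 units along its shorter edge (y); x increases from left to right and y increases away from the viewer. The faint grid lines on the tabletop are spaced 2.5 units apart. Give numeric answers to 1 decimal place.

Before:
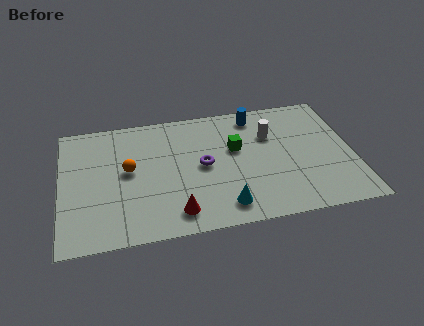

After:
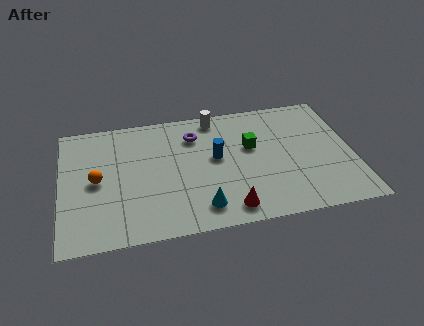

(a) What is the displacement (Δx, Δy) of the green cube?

(0.7, 0.0)

From the two frames, the green cube sits at roughly (7.8, 4.8) before and (8.5, 4.8) after.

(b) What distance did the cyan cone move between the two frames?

1.0

The cyan cone was near (7.1, 1.3) before and (6.1, 1.4) after, so it travelled √(1.0² + 0.1²) ≈ 1.0 units.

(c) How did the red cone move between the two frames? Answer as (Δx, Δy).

(2.3, -0.2)

From the two frames, the red cone sits at roughly (5.0, 1.3) before and (7.3, 1.1) after.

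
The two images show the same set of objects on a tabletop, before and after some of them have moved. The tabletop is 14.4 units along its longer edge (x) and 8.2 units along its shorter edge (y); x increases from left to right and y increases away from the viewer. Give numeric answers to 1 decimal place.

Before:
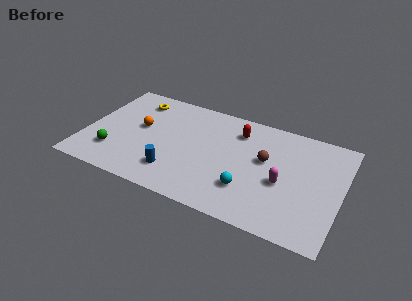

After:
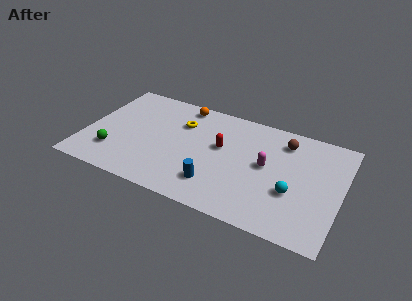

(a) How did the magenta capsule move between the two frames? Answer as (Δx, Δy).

(-1.0, 0.9)

From the two frames, the magenta capsule sits at roughly (11.2, 3.5) before and (10.2, 4.4) after.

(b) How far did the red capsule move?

1.8

From (8.4, 6.4) to (7.6, 4.8), the red capsule covered √(0.8² + 1.6²) ≈ 1.8 units.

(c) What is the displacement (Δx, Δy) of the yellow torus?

(2.7, -0.9)

From the two frames, the yellow torus sits at roughly (2.5, 6.7) before and (5.2, 5.8) after.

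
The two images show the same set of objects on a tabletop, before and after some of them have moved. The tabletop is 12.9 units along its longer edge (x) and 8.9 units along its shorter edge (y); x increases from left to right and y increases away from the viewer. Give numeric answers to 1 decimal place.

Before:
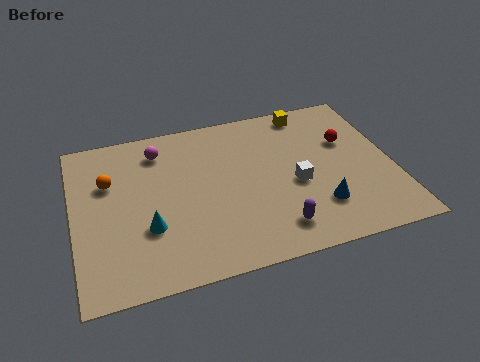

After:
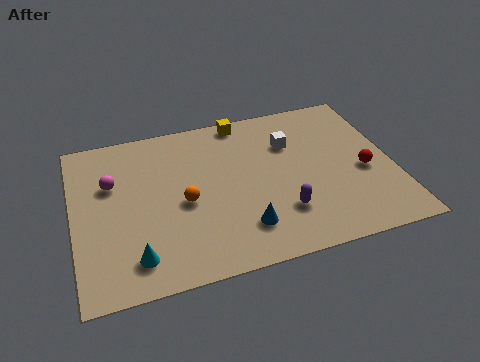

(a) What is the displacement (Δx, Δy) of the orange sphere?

(2.9, -1.9)

The orange sphere started near (1.5, 5.9) and ended near (4.4, 4.0).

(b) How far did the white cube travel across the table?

2.4

From (8.9, 3.8) to (8.9, 6.2), the white cube covered √(0.0² + 2.4²) ≈ 2.4 units.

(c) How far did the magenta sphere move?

2.4

The magenta sphere moved from about (3.6, 7.2) to (1.6, 5.8), a distance of √(2.0² + 1.4²) ≈ 2.4.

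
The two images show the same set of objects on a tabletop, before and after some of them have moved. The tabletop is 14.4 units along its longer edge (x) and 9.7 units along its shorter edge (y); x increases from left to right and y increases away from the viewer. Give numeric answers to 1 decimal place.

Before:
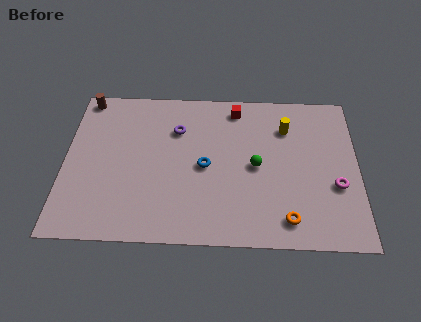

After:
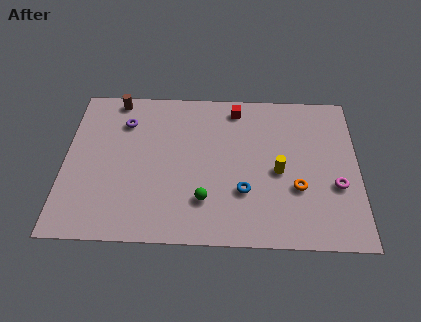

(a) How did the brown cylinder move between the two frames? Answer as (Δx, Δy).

(1.5, 0.0)

From the two frames, the brown cylinder sits at roughly (0.9, 8.8) before and (2.4, 8.8) after.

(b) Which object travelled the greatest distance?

the green sphere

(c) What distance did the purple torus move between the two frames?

2.6

From (5.5, 6.9) to (2.9, 7.3), the purple torus covered √(2.6² + 0.4²) ≈ 2.6 units.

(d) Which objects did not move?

the magenta torus and the red cube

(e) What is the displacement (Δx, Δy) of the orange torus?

(0.5, 1.9)

From the two frames, the orange torus sits at roughly (10.9, 1.5) before and (11.4, 3.4) after.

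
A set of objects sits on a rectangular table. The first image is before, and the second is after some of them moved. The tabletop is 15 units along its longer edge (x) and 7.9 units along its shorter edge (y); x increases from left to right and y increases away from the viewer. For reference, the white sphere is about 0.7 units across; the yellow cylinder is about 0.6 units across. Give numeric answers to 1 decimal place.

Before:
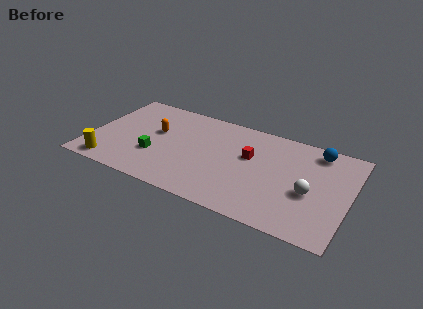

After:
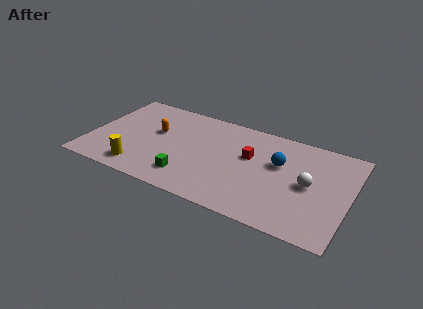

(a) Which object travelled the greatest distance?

the blue sphere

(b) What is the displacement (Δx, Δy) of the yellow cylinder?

(1.7, 0.3)

The yellow cylinder started near (1.5, 1.0) and ended near (3.2, 1.3).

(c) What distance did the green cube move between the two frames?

2.3

From (3.9, 2.7) to (6.0, 1.7), the green cube covered √(2.1² + 1.0²) ≈ 2.3 units.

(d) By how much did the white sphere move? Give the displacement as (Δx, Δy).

(-0.1, 0.6)

From the two frames, the white sphere sits at roughly (12.8, 3.3) before and (12.7, 3.9) after.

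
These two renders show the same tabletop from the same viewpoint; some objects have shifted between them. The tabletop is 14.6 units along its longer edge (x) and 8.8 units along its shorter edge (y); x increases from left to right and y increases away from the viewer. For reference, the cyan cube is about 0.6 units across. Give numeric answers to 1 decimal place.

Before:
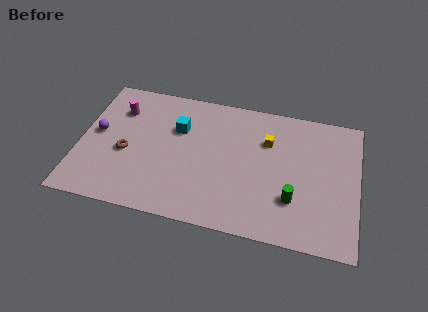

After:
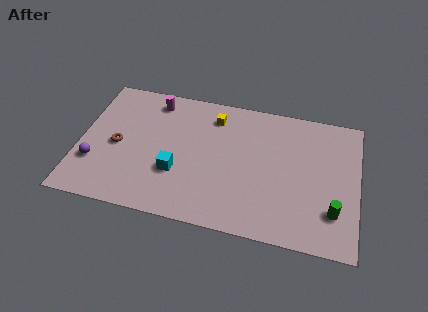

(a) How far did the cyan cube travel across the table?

2.9

The cyan cube was near (5.1, 5.9) before and (5.2, 3.0) after, so it travelled √(0.1² + 2.9²) ≈ 2.9 units.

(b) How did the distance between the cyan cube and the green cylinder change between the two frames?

+1.2

Before: roughly 7.0 units apart; after: 8.2. That's 1.2 units further apart.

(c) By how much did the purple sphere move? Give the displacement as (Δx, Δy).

(0.0, -2.0)

The purple sphere was at about (0.9, 4.7) and moved to about (0.9, 2.7).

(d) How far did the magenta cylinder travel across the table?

2.1

From (1.9, 6.5) to (3.7, 7.5), the magenta cylinder covered √(1.8² + 1.0²) ≈ 2.1 units.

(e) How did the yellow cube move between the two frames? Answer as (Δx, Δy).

(-2.9, 1.0)

The yellow cube was at about (9.8, 6.1) and moved to about (6.9, 7.1).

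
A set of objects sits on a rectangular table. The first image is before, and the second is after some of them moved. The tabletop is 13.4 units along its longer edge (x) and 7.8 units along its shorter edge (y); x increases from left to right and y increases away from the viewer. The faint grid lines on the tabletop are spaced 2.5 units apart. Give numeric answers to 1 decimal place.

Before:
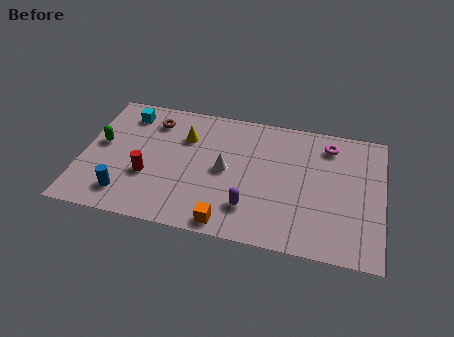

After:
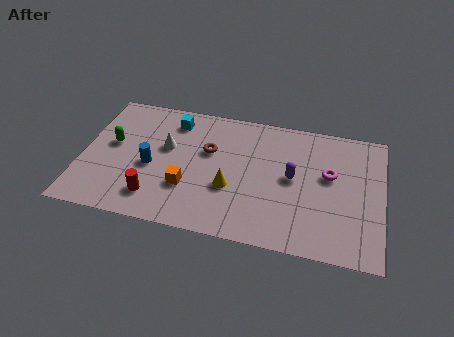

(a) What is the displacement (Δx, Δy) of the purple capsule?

(1.8, 2.2)

From the two frames, the purple capsule sits at roughly (7.6, 1.9) before and (9.4, 4.1) after.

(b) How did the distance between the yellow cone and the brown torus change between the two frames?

+0.6

The distance was about 1.7 in the first image and 2.3 in the second, so they moved 0.6 units further apart.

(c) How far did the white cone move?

2.8

The white cone moved from about (6.4, 3.9) to (3.7, 4.7), a distance of √(2.7² + 0.8²) ≈ 2.8.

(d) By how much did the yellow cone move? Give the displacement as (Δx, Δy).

(2.2, -2.6)

The yellow cone started near (4.5, 5.5) and ended near (6.7, 2.9).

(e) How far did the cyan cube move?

2.1

From (1.8, 6.4) to (3.9, 6.4), the cyan cube covered √(2.1² + 0.0²) ≈ 2.1 units.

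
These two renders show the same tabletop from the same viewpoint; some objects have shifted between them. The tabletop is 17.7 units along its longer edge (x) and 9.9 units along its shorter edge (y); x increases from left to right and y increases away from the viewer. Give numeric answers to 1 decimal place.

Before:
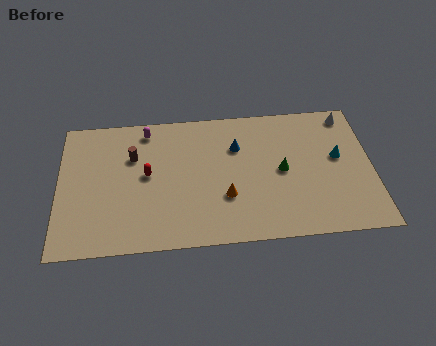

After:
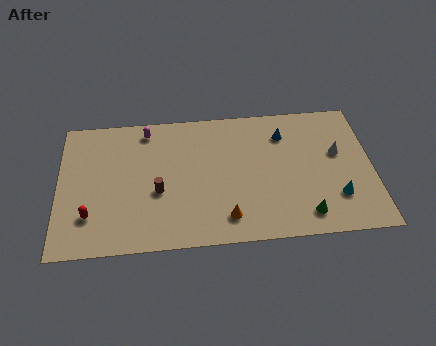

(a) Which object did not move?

the magenta capsule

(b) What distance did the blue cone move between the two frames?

2.8

The blue cone was near (10.1, 6.9) before and (12.8, 7.6) after, so it travelled √(2.7² + 0.7²) ≈ 2.8 units.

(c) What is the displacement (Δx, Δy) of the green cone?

(1.2, -3.3)

The green cone was at about (12.6, 4.9) and moved to about (13.8, 1.6).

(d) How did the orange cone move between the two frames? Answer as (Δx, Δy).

(0.0, -1.5)

From the two frames, the orange cone sits at roughly (9.4, 3.3) before and (9.4, 1.8) after.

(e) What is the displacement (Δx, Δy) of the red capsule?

(-3.2, -2.7)

From the two frames, the red capsule sits at roughly (5.0, 5.3) before and (1.8, 2.6) after.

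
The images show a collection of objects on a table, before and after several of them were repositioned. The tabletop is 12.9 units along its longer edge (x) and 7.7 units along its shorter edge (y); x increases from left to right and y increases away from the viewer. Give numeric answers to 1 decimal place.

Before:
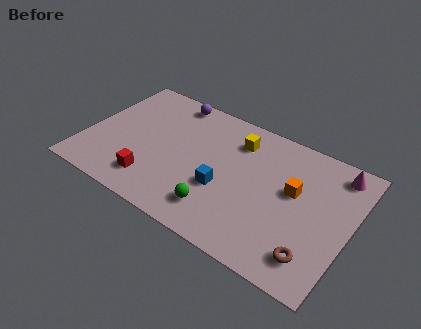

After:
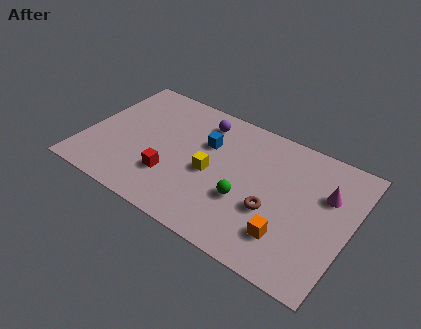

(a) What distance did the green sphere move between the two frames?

1.6

The green sphere was near (6.9, 1.6) before and (8.0, 2.8) after, so it travelled √(1.1² + 1.2²) ≈ 1.6 units.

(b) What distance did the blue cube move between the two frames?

2.5

From (6.9, 2.9) to (5.7, 5.1), the blue cube covered √(1.2² + 2.2²) ≈ 2.5 units.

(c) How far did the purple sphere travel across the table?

1.8

The purple sphere moved from about (3.6, 6.9) to (5.3, 6.3), a distance of √(1.7² + 0.6²) ≈ 1.8.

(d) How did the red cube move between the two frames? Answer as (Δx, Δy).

(0.8, 0.7)

The red cube started near (3.6, 1.6) and ended near (4.4, 2.3).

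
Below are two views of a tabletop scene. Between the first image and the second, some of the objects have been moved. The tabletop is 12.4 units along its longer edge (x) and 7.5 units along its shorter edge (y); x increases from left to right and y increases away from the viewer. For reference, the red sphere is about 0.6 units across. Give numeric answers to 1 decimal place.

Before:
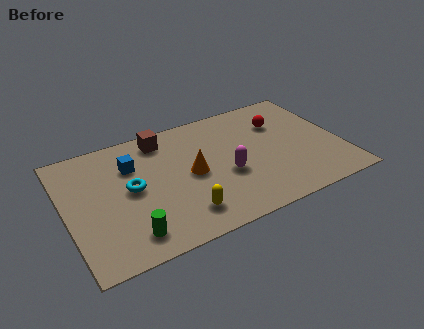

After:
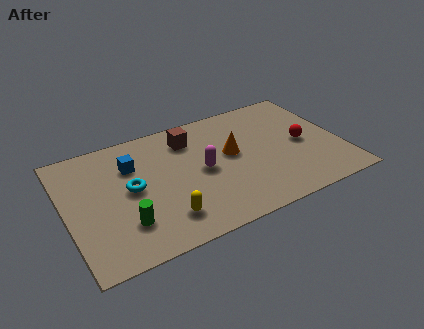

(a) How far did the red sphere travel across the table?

1.9

From (9.9, 5.3) to (10.7, 3.6), the red sphere covered √(0.8² + 1.7²) ≈ 1.9 units.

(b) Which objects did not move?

the cyan torus and the blue cube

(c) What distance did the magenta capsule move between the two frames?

1.2

The magenta capsule was near (7.1, 3.0) before and (6.1, 3.7) after, so it travelled √(1.0² + 0.7²) ≈ 1.2 units.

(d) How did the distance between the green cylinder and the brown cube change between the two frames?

-0.3

Before: roughly 5.5 units apart; after: 5.2. That's 0.3 units closer together.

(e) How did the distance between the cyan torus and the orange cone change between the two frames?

+1.9

The distance was about 2.7 in the first image and 4.6 in the second, so they moved 1.9 units further apart.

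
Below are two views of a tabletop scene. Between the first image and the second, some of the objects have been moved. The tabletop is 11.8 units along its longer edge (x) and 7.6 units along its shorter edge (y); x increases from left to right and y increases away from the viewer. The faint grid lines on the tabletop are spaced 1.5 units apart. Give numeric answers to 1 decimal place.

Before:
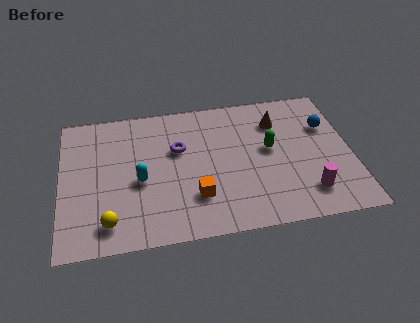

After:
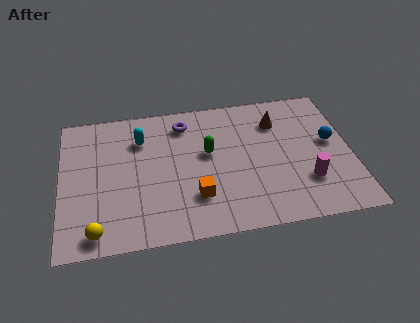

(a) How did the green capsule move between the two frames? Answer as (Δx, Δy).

(-2.5, 0.2)

The green capsule started near (8.5, 4.2) and ended near (6.0, 4.4).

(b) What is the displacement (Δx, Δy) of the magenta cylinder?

(0.0, 0.6)

The magenta cylinder started near (9.9, 1.6) and ended near (9.9, 2.2).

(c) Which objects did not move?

the brown cone and the orange cube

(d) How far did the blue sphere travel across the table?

0.9

The blue sphere moved from about (10.9, 5.1) to (11.0, 4.2), a distance of √(0.1² + 0.9²) ≈ 0.9.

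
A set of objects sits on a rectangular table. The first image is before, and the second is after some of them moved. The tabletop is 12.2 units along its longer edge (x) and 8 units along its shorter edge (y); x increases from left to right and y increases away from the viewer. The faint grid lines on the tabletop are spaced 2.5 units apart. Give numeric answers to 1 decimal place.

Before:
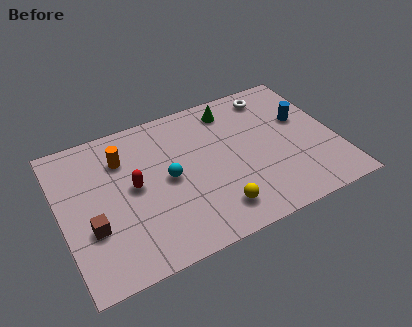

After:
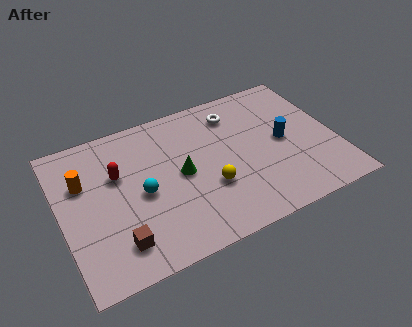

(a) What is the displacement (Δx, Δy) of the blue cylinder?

(-1.0, -0.9)

The blue cylinder started near (10.9, 4.9) and ended near (9.9, 4.0).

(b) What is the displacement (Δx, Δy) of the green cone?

(-2.6, -2.7)

From the two frames, the green cone sits at roughly (7.9, 6.7) before and (5.3, 4.0) after.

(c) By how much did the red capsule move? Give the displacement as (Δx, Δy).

(-0.6, 0.9)

The red capsule started near (3.2, 4.2) and ended near (2.6, 5.1).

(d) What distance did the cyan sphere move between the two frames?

1.2

The cyan sphere was near (4.7, 4.0) before and (3.5, 3.7) after, so it travelled √(1.2² + 0.3²) ≈ 1.2 units.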